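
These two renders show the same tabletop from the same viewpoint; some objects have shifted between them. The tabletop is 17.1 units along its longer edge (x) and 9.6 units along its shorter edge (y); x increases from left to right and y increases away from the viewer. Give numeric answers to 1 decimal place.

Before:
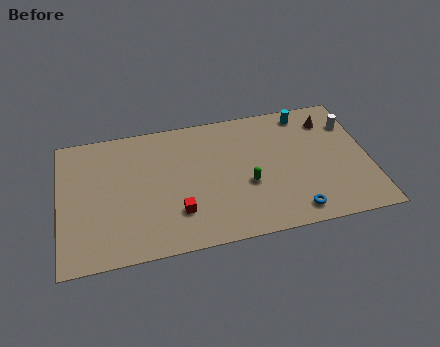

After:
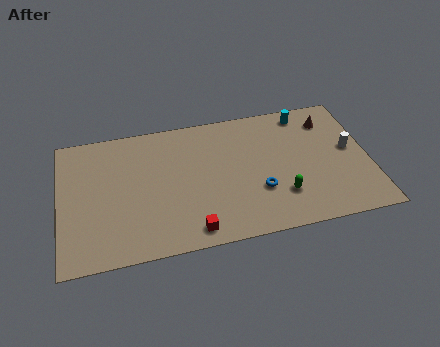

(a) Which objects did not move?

the cyan cylinder and the brown cone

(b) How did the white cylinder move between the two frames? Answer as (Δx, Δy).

(-0.2, -1.9)

The white cylinder started near (16.3, 7.1) and ended near (16.1, 5.2).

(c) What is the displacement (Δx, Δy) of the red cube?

(0.7, -1.4)

The red cube started near (6.4, 2.6) and ended near (7.1, 1.2).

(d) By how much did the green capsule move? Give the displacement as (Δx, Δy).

(1.8, -1.2)

The green capsule started near (10.3, 3.8) and ended near (12.1, 2.6).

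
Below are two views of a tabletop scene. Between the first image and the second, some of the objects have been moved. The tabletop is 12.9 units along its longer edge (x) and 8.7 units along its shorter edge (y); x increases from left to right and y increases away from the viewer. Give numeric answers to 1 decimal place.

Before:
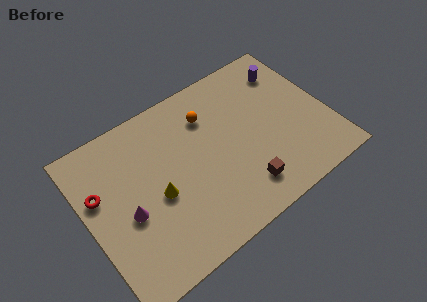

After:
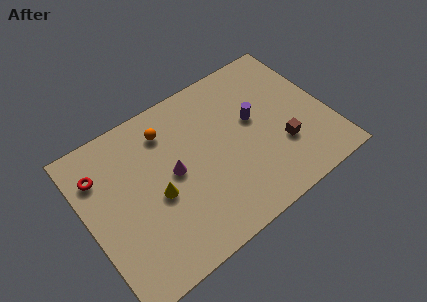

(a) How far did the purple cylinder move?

2.9

The purple cylinder moved from about (11.4, 6.8) to (9.1, 5.0), a distance of √(2.3² + 1.8²) ≈ 2.9.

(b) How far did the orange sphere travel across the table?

2.2

The orange sphere moved from about (6.9, 6.5) to (4.7, 6.9), a distance of √(2.2² + 0.4²) ≈ 2.2.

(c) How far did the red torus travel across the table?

1.0

The red torus moved from about (0.8, 5.5) to (1.0, 6.5), a distance of √(0.2² + 1.0²) ≈ 1.0.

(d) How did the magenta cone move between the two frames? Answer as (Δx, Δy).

(2.6, 0.8)

The magenta cone was at about (2.0, 3.7) and moved to about (4.6, 4.5).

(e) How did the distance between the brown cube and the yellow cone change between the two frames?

+2.0

Before: roughly 4.7 units apart; after: 6.7. That's 2.0 units further apart.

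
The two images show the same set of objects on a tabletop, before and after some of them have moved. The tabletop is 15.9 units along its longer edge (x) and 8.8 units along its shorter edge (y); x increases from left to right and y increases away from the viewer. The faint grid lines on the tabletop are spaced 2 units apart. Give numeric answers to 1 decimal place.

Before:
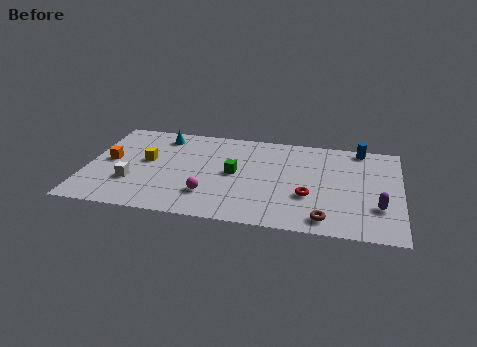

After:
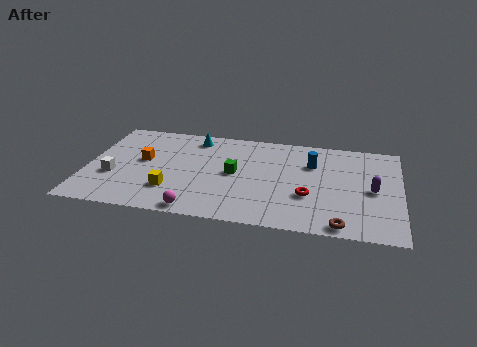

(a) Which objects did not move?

the red torus and the green cube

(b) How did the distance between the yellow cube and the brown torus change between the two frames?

-1.2

They were about 9.9 units apart before and 8.7 after — 1.2 units closer together.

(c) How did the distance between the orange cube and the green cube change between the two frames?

-1.7

The distance was about 6.4 in the first image and 4.7 in the second, so they moved 1.7 units closer together.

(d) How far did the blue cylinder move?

3.1

The blue cylinder moved from about (13.8, 8.0) to (11.4, 6.1), a distance of √(2.4² + 1.9²) ≈ 3.1.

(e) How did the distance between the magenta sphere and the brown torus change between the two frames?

+1.2

They were about 6.0 units apart before and 7.2 after — 1.2 units further apart.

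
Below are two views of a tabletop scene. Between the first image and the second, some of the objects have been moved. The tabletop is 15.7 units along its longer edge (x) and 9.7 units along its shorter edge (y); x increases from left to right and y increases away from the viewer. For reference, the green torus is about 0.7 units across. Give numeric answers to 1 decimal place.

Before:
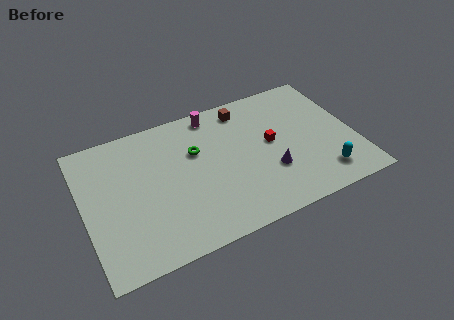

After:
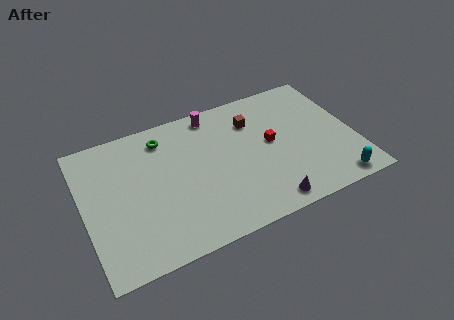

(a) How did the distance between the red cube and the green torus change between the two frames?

+2.2

The distance was about 4.4 in the first image and 6.6 in the second, so they moved 2.2 units further apart.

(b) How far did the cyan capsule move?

1.0

The cyan capsule was near (13.5, 1.8) before and (14.1, 1.0) after, so it travelled √(0.6² + 0.8²) ≈ 1.0 units.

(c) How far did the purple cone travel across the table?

2.2

From (10.6, 3.2) to (10.1, 1.1), the purple cone covered √(0.5² + 2.1²) ≈ 2.2 units.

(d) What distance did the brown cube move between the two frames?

1.2

The brown cube moved from about (9.7, 8.3) to (10.1, 7.2), a distance of √(0.4² + 1.1²) ≈ 1.2.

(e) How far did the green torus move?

2.4

From (6.6, 6.3) to (4.9, 8.0), the green torus covered √(1.7² + 1.7²) ≈ 2.4 units.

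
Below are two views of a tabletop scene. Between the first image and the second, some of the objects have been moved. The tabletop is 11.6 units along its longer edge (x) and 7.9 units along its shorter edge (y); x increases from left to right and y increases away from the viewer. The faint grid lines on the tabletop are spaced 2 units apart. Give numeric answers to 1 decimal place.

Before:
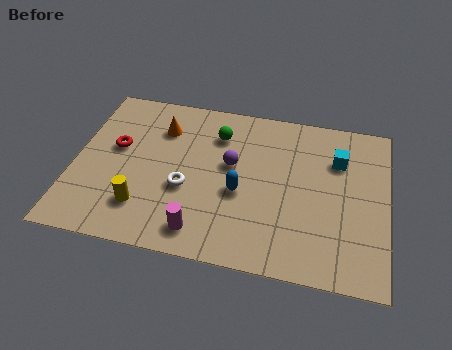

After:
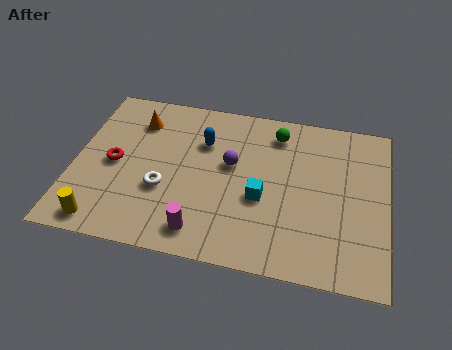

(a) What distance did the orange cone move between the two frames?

0.9

The orange cone was near (3.1, 5.9) before and (2.2, 6.1) after, so it travelled √(0.9² + 0.2²) ≈ 0.9 units.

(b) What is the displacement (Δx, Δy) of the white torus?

(-0.8, -0.2)

From the two frames, the white torus sits at roughly (4.2, 3.1) before and (3.4, 2.9) after.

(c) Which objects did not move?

the purple sphere and the magenta cylinder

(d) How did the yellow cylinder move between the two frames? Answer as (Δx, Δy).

(-1.4, -1.0)

The yellow cylinder was at about (2.7, 1.9) and moved to about (1.3, 0.9).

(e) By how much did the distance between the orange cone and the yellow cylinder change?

+1.3

The distance was about 4.0 in the first image and 5.3 in the second, so they moved 1.3 units further apart.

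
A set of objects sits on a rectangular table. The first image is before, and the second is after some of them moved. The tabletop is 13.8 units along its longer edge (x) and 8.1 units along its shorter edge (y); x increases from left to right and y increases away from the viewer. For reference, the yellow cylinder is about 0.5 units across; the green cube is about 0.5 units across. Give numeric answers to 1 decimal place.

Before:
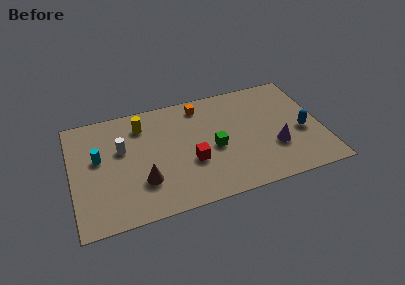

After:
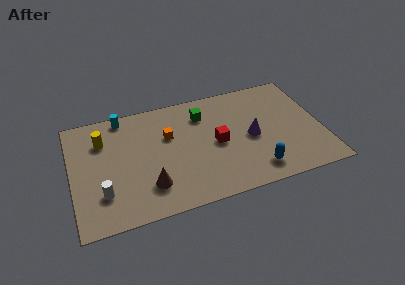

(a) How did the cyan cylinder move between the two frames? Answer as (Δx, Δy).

(1.5, 2.6)

From the two frames, the cyan cylinder sits at roughly (1.5, 4.7) before and (3.0, 7.3) after.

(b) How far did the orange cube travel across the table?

2.5

The orange cube moved from about (7.3, 6.9) to (5.4, 5.2), a distance of √(1.9² + 1.7²) ≈ 2.5.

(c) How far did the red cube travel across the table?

1.7

The red cube was near (6.5, 3.0) before and (8.0, 3.9) after, so it travelled √(1.5² + 0.9²) ≈ 1.7 units.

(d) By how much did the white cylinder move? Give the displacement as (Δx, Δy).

(-1.2, -2.8)

The white cylinder started near (2.8, 5.0) and ended near (1.6, 2.2).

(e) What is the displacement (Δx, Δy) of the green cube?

(-0.4, 2.6)

The green cube was at about (7.8, 3.6) and moved to about (7.4, 6.2).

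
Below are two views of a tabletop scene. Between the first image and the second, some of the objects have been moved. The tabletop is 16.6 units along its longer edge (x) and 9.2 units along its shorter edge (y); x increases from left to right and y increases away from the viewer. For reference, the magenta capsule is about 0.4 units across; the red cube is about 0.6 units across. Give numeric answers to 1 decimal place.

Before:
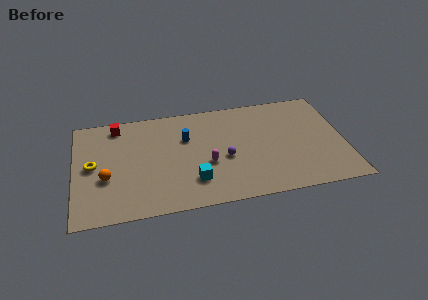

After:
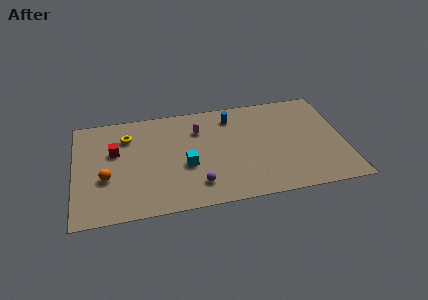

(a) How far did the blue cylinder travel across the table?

3.2

The blue cylinder was near (6.9, 6.1) before and (9.8, 7.5) after, so it travelled √(2.9² + 1.4²) ≈ 3.2 units.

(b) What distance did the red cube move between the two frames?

2.3

From (2.7, 8.0) to (2.5, 5.7), the red cube covered √(0.2² + 2.3²) ≈ 2.3 units.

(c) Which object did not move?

the orange sphere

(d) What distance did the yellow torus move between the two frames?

3.1

From (1.1, 4.7) to (3.3, 6.9), the yellow torus covered √(2.2² + 2.2²) ≈ 3.1 units.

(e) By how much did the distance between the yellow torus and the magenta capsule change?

-2.7

The distance was about 7.1 in the first image and 4.4 in the second, so they moved 2.7 units closer together.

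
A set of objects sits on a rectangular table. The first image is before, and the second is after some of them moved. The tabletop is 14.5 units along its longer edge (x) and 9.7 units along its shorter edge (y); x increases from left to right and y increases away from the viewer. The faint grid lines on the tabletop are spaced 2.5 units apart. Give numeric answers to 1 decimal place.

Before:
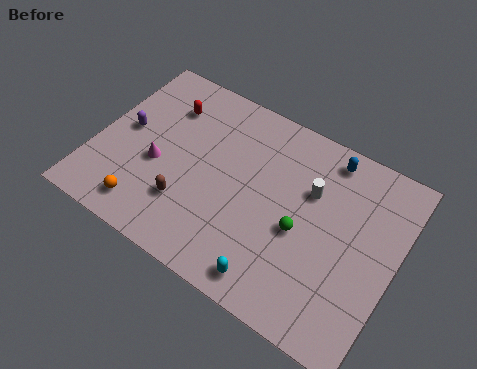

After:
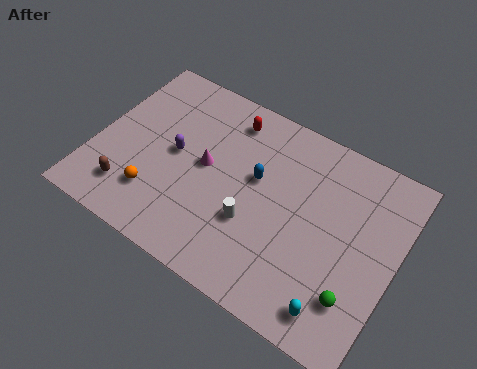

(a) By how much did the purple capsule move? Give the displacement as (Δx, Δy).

(2.5, -0.1)

From the two frames, the purple capsule sits at roughly (1.3, 5.1) before and (3.8, 5.0) after.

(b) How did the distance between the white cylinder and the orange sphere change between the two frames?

-4.0

Before: roughly 8.7 units apart; after: 4.7. That's 4.0 units closer together.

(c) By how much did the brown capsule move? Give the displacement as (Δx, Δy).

(-2.7, -0.7)

From the two frames, the brown capsule sits at roughly (4.8, 2.7) before and (2.1, 2.0) after.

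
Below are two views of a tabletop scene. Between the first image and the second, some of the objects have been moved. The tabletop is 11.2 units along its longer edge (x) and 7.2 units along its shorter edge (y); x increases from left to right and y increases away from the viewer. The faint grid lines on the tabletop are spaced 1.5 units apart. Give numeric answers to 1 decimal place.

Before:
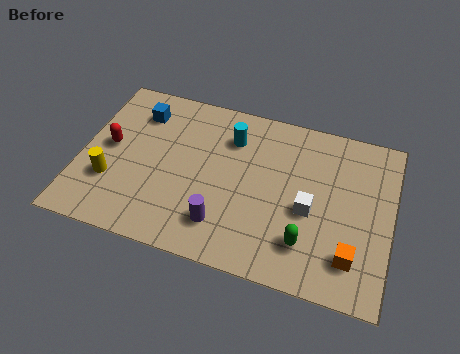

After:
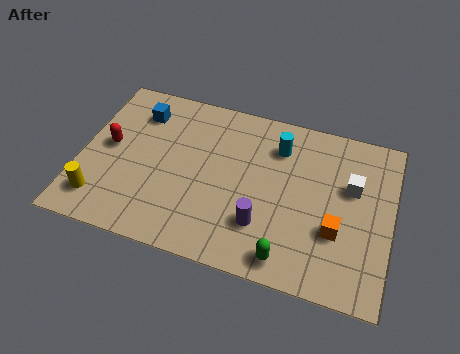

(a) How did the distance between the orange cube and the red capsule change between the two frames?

-0.8

They were about 9.2 units apart before and 8.4 after — 0.8 units closer together.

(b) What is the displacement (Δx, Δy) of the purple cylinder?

(1.4, 0.4)

From the two frames, the purple cylinder sits at roughly (5.3, 1.6) before and (6.7, 2.0) after.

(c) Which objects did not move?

the red capsule and the blue cube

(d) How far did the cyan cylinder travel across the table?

1.7

The cyan cylinder moved from about (5.3, 5.4) to (7.0, 5.5), a distance of √(1.7² + 0.1²) ≈ 1.7.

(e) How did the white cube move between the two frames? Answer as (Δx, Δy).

(1.4, 1.4)

The white cube was at about (8.3, 3.1) and moved to about (9.7, 4.5).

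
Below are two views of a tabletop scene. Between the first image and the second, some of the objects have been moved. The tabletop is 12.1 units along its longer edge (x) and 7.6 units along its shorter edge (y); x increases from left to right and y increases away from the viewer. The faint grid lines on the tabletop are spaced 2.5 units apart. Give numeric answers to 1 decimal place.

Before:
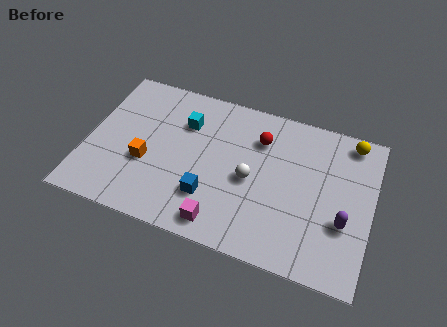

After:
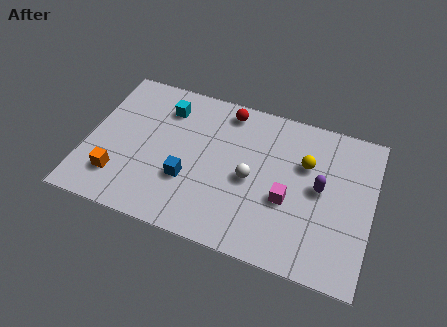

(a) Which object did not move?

the white sphere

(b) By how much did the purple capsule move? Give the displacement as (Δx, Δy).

(-1.1, 1.3)

From the two frames, the purple capsule sits at roughly (11.0, 2.7) before and (9.9, 4.0) after.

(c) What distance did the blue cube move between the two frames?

1.1

The blue cube was near (5.4, 2.1) before and (4.4, 2.6) after, so it travelled √(1.0² + 0.5²) ≈ 1.1 units.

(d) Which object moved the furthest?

the magenta cube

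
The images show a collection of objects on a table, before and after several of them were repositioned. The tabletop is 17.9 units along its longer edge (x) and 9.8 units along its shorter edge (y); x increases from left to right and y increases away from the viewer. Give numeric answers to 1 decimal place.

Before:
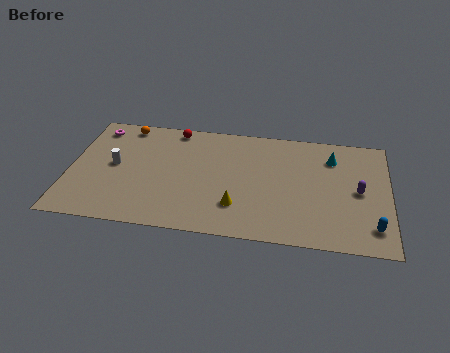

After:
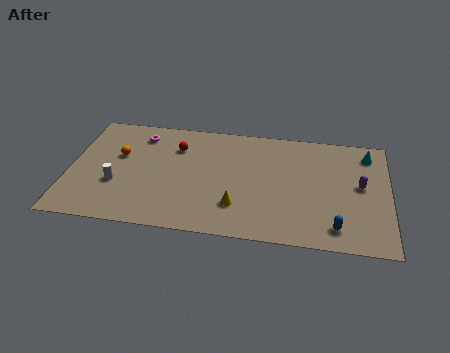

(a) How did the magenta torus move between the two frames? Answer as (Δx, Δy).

(2.5, -0.3)

From the two frames, the magenta torus sits at roughly (1.3, 8.3) before and (3.8, 8.0) after.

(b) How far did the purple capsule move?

0.5

The purple capsule moved from about (16.2, 4.8) to (16.3, 5.3), a distance of √(0.1² + 0.5²) ≈ 0.5.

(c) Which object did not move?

the yellow cone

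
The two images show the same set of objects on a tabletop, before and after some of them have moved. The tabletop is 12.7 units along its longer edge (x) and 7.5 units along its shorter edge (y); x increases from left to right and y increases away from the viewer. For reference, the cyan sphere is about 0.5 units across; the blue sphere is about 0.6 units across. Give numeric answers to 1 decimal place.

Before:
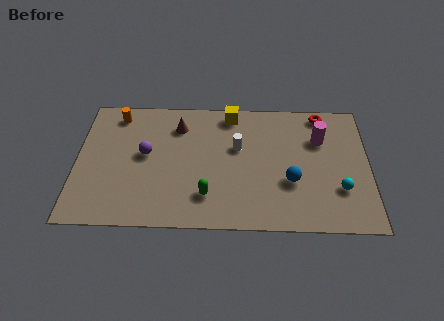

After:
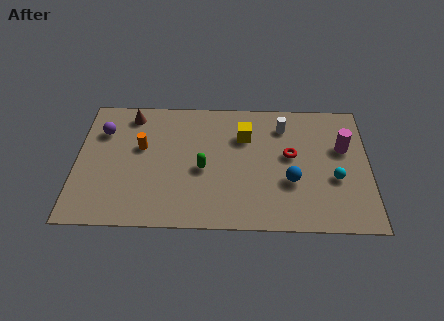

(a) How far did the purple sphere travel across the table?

2.3

From (3.0, 4.1) to (1.1, 5.4), the purple sphere covered √(1.9² + 1.3²) ≈ 2.3 units.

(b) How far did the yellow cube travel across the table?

1.4

From (6.7, 6.6) to (7.3, 5.3), the yellow cube covered √(0.6² + 1.3²) ≈ 1.4 units.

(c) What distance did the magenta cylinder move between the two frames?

1.1

The magenta cylinder moved from about (10.6, 5.2) to (11.6, 4.7), a distance of √(1.0² + 0.5²) ≈ 1.1.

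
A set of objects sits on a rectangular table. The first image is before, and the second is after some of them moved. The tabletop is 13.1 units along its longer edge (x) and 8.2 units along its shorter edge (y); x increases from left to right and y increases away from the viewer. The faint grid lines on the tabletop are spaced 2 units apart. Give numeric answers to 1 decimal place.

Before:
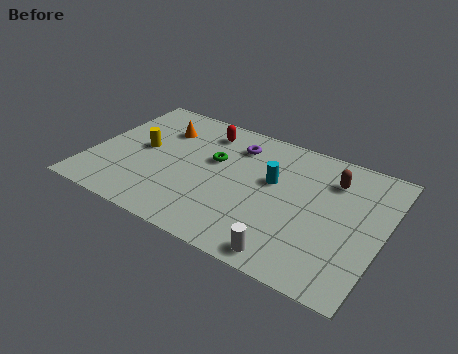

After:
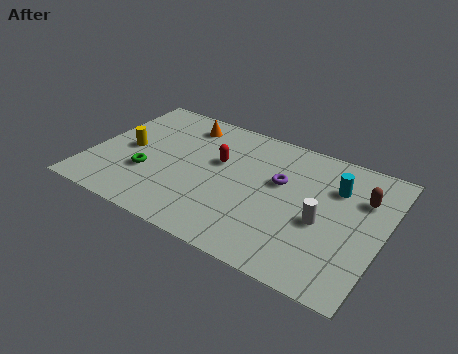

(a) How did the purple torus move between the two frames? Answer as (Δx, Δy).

(2.2, -1.4)

From the two frames, the purple torus sits at roughly (6.2, 6.4) before and (8.4, 5.0) after.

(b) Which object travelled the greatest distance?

the green torus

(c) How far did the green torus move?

3.5

The green torus was near (5.4, 5.0) before and (2.7, 2.8) after, so it travelled √(2.7² + 2.2²) ≈ 3.5 units.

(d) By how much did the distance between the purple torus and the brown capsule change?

-0.7

Before: roughly 4.4 units apart; after: 3.7. That's 0.7 units closer together.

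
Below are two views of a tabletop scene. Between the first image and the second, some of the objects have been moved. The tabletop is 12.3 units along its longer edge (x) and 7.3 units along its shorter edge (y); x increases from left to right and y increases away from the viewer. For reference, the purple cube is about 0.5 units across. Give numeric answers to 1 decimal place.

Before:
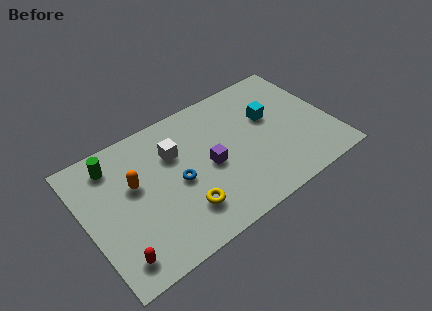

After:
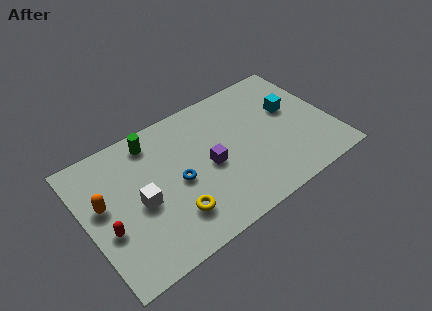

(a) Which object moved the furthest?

the white cube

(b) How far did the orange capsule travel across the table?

1.6

The orange capsule was near (2.5, 4.4) before and (0.9, 4.2) after, so it travelled √(1.6² + 0.2²) ≈ 1.6 units.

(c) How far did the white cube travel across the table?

2.6

The white cube moved from about (4.6, 5.0) to (2.6, 3.3), a distance of √(2.0² + 1.7²) ≈ 2.6.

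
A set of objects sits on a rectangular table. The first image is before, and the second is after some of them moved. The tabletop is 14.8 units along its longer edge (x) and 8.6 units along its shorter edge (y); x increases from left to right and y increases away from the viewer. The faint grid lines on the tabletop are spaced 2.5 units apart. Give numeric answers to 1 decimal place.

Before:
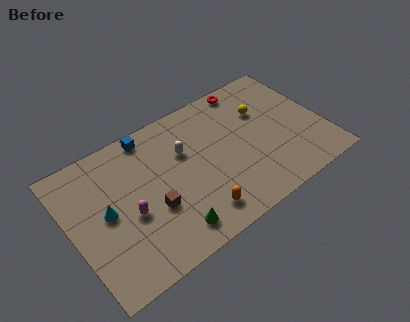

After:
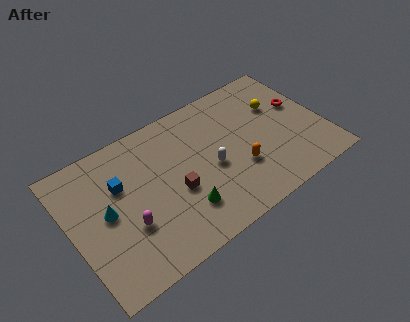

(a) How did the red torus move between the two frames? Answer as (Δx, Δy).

(2.6, -2.7)

The red torus was at about (11.1, 7.8) and moved to about (13.7, 5.1).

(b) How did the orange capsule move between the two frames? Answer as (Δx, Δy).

(2.8, 1.4)

From the two frames, the orange capsule sits at roughly (6.8, 1.5) before and (9.6, 2.9) after.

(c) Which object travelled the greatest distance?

the red torus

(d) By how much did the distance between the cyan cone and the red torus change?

+2.0

Before: roughly 9.7 units apart; after: 11.7. That's 2.0 units further apart.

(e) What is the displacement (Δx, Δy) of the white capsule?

(1.3, -1.8)

The white capsule started near (6.8, 5.6) and ended near (8.1, 3.8).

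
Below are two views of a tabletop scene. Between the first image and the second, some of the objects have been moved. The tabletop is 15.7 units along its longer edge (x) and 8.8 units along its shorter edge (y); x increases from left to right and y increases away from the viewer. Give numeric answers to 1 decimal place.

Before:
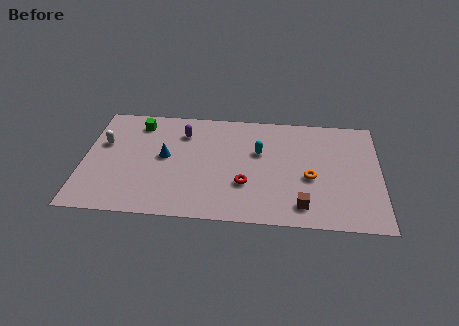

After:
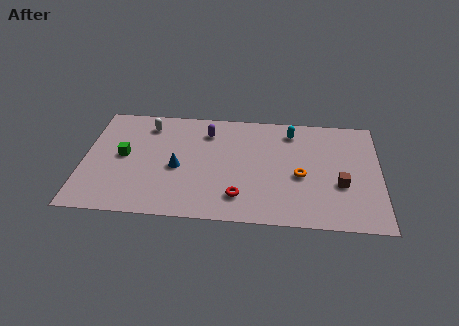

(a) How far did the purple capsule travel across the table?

1.3

The purple capsule moved from about (5.2, 6.7) to (6.5, 6.9), a distance of √(1.3² + 0.2²) ≈ 1.3.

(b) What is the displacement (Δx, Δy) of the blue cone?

(0.7, -0.8)

The blue cone started near (4.3, 4.7) and ended near (5.0, 3.9).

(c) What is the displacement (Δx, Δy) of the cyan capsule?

(1.7, 1.8)

From the two frames, the cyan capsule sits at roughly (9.3, 5.5) before and (11.0, 7.3) after.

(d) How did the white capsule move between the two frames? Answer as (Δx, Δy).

(2.3, 1.7)

The white capsule started near (1.0, 5.5) and ended near (3.3, 7.2).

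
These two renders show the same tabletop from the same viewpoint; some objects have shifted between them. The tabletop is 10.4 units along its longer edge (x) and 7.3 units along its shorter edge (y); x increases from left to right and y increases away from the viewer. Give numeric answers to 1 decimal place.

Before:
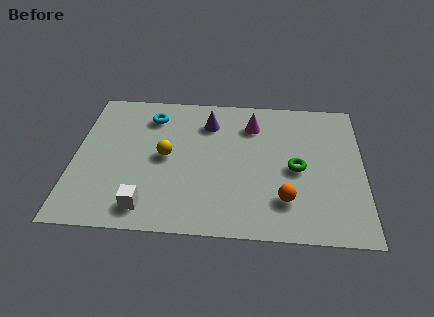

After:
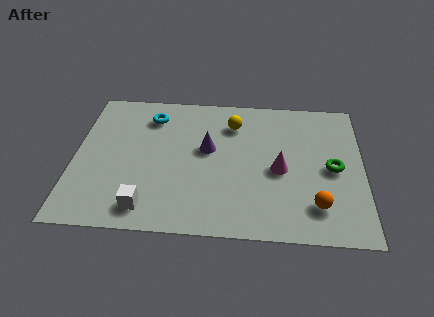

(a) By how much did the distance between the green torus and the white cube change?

+1.2

Before: roughly 5.8 units apart; after: 7.0. That's 1.2 units further apart.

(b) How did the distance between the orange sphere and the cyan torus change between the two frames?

+1.0

The distance was about 6.3 in the first image and 7.3 in the second, so they moved 1.0 units further apart.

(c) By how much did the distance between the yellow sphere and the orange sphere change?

+0.3

The distance was about 4.7 in the first image and 5.0 in the second, so they moved 0.3 units further apart.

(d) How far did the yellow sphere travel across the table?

3.1

From (3.3, 3.7) to (5.7, 5.6), the yellow sphere covered √(2.4² + 1.9²) ≈ 3.1 units.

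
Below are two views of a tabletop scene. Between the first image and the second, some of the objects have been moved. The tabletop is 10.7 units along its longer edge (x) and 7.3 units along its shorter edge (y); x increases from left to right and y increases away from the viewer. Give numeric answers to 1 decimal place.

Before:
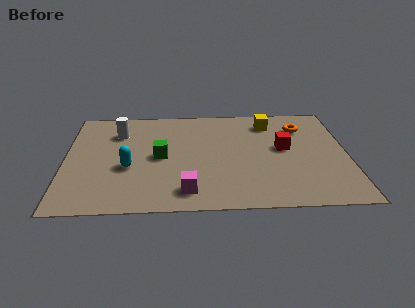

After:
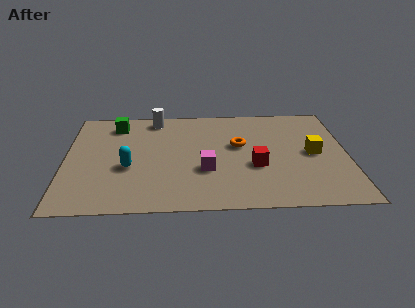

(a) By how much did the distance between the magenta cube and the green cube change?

+2.2

They were about 2.6 units apart before and 4.8 after — 2.2 units further apart.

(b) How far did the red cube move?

1.6

The red cube was near (8.3, 4.0) before and (7.2, 2.8) after, so it travelled √(1.1² + 1.2²) ≈ 1.6 units.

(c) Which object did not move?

the cyan capsule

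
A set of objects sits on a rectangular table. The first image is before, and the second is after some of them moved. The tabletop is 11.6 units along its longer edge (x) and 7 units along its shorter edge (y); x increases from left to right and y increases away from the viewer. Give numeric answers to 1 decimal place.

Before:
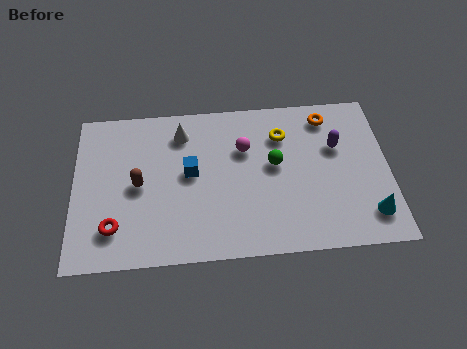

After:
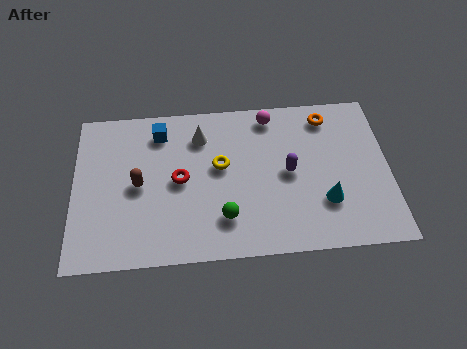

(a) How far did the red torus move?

3.1

The red torus moved from about (1.5, 1.6) to (3.9, 3.5), a distance of √(2.4² + 1.9²) ≈ 3.1.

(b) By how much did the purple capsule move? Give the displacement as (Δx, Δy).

(-1.8, -1.0)

From the two frames, the purple capsule sits at roughly (9.7, 4.5) before and (7.9, 3.5) after.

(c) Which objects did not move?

the brown capsule and the orange torus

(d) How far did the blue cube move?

2.2

The blue cube moved from about (4.3, 3.8) to (3.2, 5.7), a distance of √(1.1² + 1.9²) ≈ 2.2.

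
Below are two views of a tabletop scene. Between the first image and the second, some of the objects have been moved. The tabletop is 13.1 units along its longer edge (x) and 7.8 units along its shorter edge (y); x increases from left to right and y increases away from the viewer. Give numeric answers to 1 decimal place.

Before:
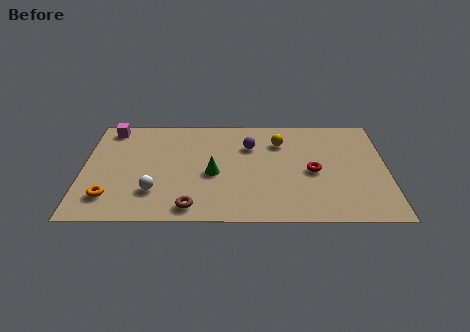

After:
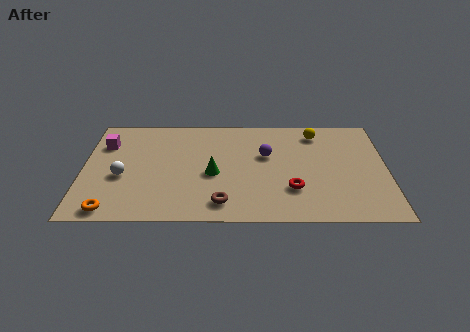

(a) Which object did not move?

the green cone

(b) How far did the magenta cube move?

1.2

The magenta cube was near (1.1, 6.8) before and (0.9, 5.6) after, so it travelled √(0.2² + 1.2²) ≈ 1.2 units.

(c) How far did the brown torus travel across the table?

1.3

The brown torus moved from about (4.7, 1.0) to (6.0, 1.3), a distance of √(1.3² + 0.3²) ≈ 1.3.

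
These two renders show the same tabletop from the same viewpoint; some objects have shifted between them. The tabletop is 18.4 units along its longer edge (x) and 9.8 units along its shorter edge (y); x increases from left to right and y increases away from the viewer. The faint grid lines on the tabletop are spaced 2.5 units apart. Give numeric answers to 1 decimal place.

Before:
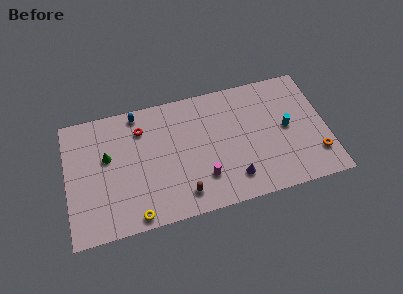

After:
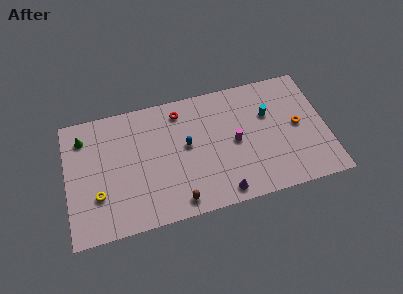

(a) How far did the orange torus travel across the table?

2.8

From (17.5, 2.4) to (16.4, 5.0), the orange torus covered √(1.1² + 2.6²) ≈ 2.8 units.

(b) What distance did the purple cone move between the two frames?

1.3

The purple cone was near (11.6, 2.0) before and (10.7, 1.1) after, so it travelled √(0.9² + 0.9²) ≈ 1.3 units.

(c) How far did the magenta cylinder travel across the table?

3.3

From (9.5, 2.6) to (11.9, 4.8), the magenta cylinder covered √(2.4² + 2.2²) ≈ 3.3 units.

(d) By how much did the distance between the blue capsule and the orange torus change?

-6.0

They were about 13.9 units apart before and 7.9 after — 6.0 units closer together.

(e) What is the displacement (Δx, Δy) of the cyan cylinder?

(-1.2, 1.4)

The cyan cylinder started near (15.6, 5.0) and ended near (14.4, 6.4).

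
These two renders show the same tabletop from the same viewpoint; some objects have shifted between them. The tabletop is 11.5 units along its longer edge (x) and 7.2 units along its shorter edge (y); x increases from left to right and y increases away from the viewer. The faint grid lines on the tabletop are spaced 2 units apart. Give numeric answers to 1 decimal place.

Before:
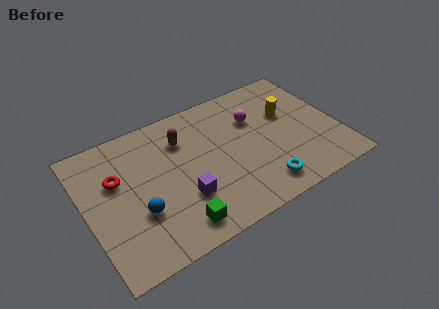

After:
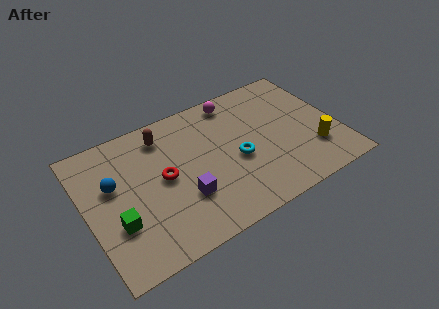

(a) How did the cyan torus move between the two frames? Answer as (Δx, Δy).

(-0.8, 1.9)

The cyan torus was at about (7.6, 1.2) and moved to about (6.8, 3.1).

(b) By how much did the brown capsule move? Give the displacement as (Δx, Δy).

(-0.8, 0.6)

From the two frames, the brown capsule sits at roughly (4.6, 5.3) before and (3.8, 5.9) after.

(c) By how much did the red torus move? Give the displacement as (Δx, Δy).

(2.0, -0.9)

The red torus was at about (1.5, 4.6) and moved to about (3.5, 3.7).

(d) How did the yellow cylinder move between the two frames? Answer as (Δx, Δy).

(0.8, -2.5)

From the two frames, the yellow cylinder sits at roughly (9.4, 4.5) before and (10.2, 2.0) after.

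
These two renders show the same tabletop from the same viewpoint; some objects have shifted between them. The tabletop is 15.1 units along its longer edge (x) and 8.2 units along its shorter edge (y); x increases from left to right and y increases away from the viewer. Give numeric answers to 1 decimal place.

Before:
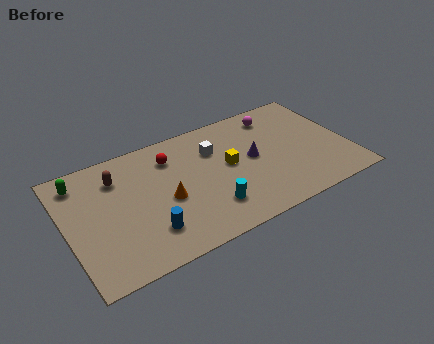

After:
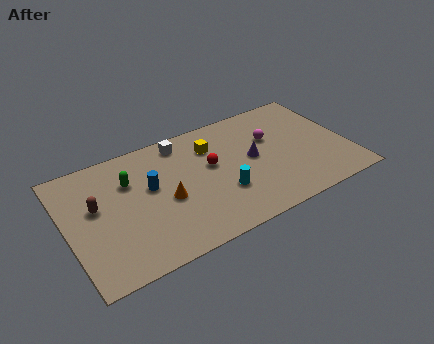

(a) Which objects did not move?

the purple cone and the orange cone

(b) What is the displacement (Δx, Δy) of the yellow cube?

(-0.7, 1.7)

The yellow cube was at about (8.7, 4.4) and moved to about (8.0, 6.1).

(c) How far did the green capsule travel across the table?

2.7

From (1.0, 6.8) to (3.5, 5.7), the green capsule covered √(2.5² + 1.1²) ≈ 2.7 units.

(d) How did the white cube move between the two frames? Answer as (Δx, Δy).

(-1.6, 1.3)

The white cube was at about (8.1, 5.8) and moved to about (6.5, 7.1).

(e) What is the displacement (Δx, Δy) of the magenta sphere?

(-0.5, -1.5)

The magenta sphere was at about (11.7, 6.8) and moved to about (11.2, 5.3).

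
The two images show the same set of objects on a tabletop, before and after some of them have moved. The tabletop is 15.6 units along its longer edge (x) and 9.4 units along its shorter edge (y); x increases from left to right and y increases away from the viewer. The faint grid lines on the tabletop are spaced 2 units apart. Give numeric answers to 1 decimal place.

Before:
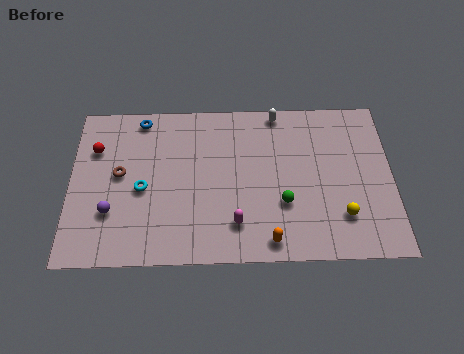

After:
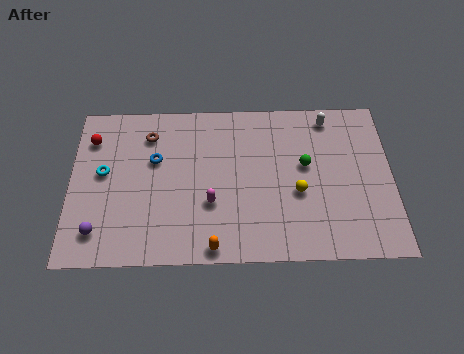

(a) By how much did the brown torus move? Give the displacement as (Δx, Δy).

(1.4, 2.3)

The brown torus started near (2.4, 5.1) and ended near (3.8, 7.4).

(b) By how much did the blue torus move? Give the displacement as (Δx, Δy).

(0.7, -2.5)

From the two frames, the blue torus sits at roughly (3.4, 8.4) before and (4.1, 5.9) after.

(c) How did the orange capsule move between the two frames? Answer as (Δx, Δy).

(-2.7, -0.3)

From the two frames, the orange capsule sits at roughly (9.6, 1.1) before and (6.9, 0.8) after.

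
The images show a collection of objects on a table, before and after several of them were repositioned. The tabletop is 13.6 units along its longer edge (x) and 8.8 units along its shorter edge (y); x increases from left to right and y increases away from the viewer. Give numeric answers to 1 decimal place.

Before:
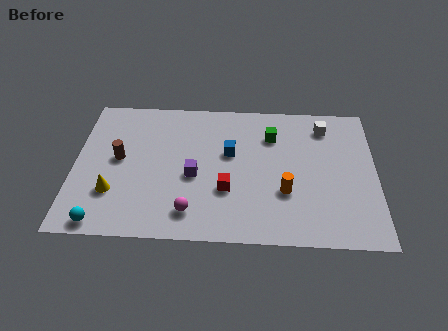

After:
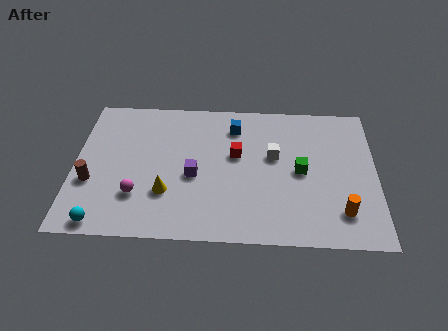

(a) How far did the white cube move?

3.0

The white cube was near (11.3, 7.2) before and (9.0, 5.2) after, so it travelled √(2.3² + 2.0²) ≈ 3.0 units.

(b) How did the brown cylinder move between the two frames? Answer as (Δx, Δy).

(-1.2, -1.5)

From the two frames, the brown cylinder sits at roughly (2.0, 4.7) before and (0.8, 3.2) after.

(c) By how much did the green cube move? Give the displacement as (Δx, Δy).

(1.3, -2.2)

The green cube was at about (8.9, 6.5) and moved to about (10.2, 4.3).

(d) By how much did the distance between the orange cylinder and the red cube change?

+3.1

The distance was about 2.6 in the first image and 5.7 in the second, so they moved 3.1 units further apart.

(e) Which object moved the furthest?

the white cube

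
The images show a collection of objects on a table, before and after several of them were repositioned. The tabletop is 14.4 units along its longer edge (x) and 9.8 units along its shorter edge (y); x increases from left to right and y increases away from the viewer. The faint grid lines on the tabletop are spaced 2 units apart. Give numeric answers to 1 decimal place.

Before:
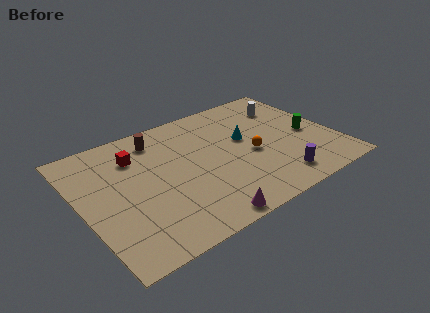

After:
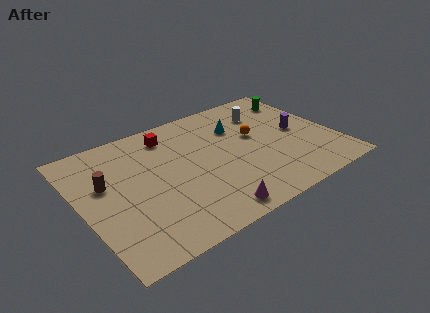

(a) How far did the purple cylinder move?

3.9

From (10.5, 1.6) to (12.5, 4.9), the purple cylinder covered √(2.0² + 3.3²) ≈ 3.9 units.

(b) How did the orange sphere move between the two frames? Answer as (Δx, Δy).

(0.5, 1.4)

The orange sphere was at about (9.6, 4.3) and moved to about (10.1, 5.7).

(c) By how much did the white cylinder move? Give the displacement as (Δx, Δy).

(-1.3, 0.0)

The white cylinder started near (12.4, 7.4) and ended near (11.1, 7.4).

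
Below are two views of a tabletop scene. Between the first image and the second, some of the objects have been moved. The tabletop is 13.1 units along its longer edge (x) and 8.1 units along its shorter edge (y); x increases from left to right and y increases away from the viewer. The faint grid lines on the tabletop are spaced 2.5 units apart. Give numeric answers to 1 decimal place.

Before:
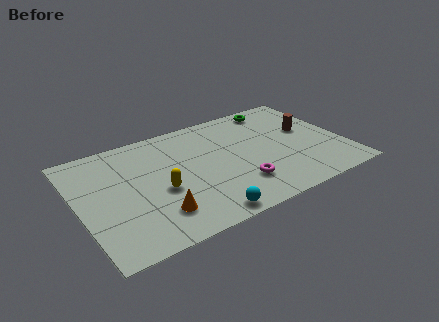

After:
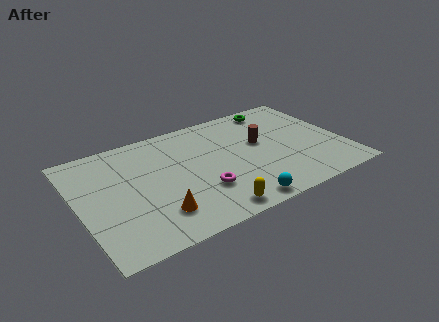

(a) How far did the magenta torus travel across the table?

1.8

The magenta torus was near (7.6, 2.1) before and (5.8, 2.5) after, so it travelled √(1.8² + 0.4²) ≈ 1.8 units.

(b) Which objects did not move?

the green torus and the orange cone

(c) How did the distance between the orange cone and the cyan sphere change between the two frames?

+1.6

Before: roughly 2.4 units apart; after: 4.0. That's 1.6 units further apart.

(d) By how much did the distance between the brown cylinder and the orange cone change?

-2.2

Before: roughly 8.5 units apart; after: 6.3. That's 2.2 units closer together.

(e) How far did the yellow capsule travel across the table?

3.3

From (3.9, 3.4) to (6.0, 0.9), the yellow capsule covered √(2.1² + 2.5²) ≈ 3.3 units.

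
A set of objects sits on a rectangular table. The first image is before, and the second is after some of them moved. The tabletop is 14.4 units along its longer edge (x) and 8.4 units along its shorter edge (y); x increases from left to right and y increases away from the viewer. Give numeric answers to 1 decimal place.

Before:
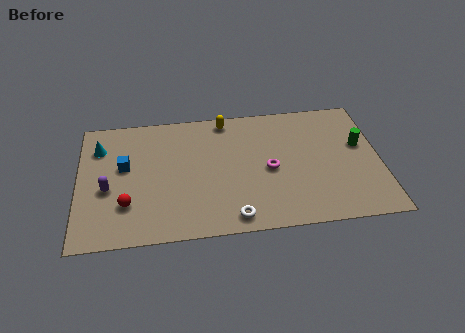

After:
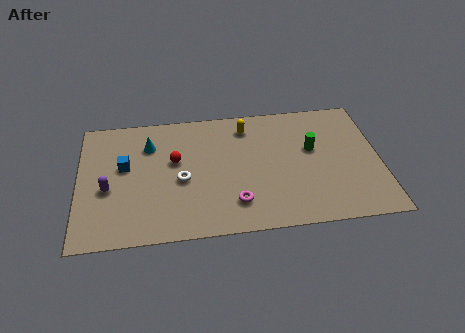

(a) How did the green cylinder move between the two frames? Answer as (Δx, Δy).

(-2.3, 0.0)

The green cylinder started near (13.5, 5.0) and ended near (11.2, 5.0).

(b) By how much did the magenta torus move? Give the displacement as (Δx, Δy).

(-1.7, -2.0)

From the two frames, the magenta torus sits at roughly (9.1, 3.9) before and (7.4, 1.9) after.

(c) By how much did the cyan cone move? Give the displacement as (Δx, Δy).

(2.4, -0.1)

The cyan cone started near (1.0, 6.3) and ended near (3.4, 6.2).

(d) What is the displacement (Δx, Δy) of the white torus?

(-2.4, 2.7)

The white torus was at about (7.3, 1.0) and moved to about (4.9, 3.7).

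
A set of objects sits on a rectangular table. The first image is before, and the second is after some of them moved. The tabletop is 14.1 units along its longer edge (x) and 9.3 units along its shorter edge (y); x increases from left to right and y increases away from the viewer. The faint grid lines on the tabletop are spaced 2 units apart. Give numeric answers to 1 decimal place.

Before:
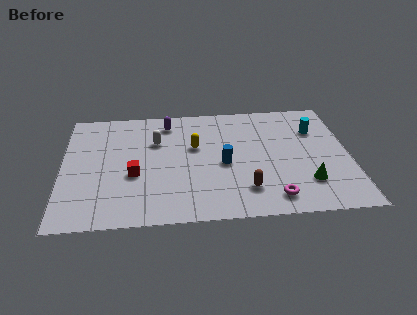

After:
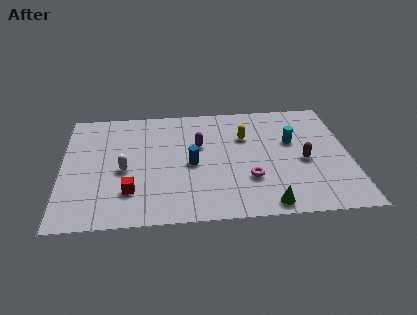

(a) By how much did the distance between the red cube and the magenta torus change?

-1.3

Before: roughly 7.1 units apart; after: 5.8. That's 1.3 units closer together.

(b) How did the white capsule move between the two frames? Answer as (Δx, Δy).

(-1.6, -2.2)

The white capsule was at about (4.6, 6.3) and moved to about (3.0, 4.1).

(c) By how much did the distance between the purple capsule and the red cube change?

+0.4

The distance was about 4.4 in the first image and 4.8 in the second, so they moved 0.4 units further apart.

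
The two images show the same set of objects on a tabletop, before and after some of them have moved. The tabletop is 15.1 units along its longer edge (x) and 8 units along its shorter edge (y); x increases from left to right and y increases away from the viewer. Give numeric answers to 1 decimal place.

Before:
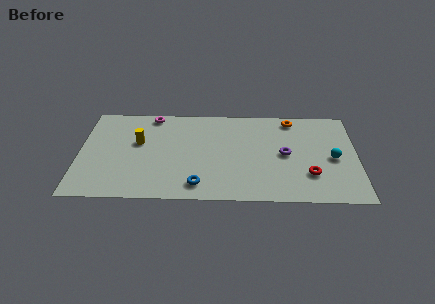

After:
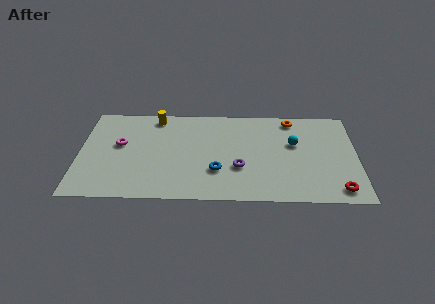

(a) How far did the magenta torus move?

3.1

From (3.9, 7.2) to (2.2, 4.6), the magenta torus covered √(1.7² + 2.6²) ≈ 3.1 units.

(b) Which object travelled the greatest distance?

the magenta torus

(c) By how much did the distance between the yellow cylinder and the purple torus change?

-1.8

Before: roughly 8.0 units apart; after: 6.2. That's 1.8 units closer together.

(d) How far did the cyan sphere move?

2.4

The cyan sphere was near (13.8, 3.7) before and (11.7, 4.9) after, so it travelled √(2.1² + 1.2²) ≈ 2.4 units.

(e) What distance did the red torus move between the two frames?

1.9

The red torus was near (12.5, 2.3) before and (14.0, 1.1) after, so it travelled √(1.5² + 1.2²) ≈ 1.9 units.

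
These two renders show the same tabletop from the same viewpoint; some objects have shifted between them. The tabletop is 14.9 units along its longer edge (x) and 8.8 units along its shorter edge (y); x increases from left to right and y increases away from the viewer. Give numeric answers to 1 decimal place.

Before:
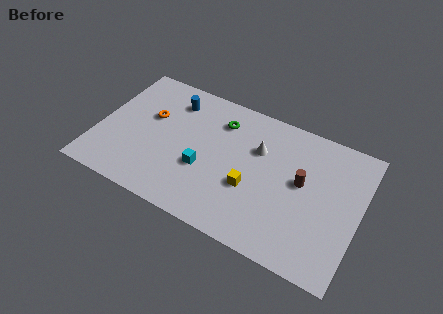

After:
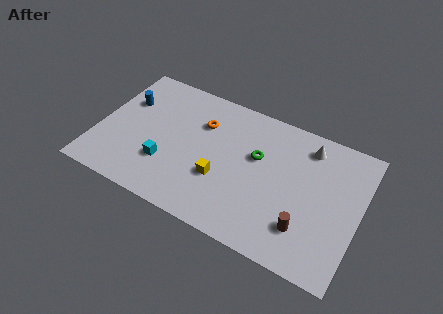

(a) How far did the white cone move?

3.0

From (9.0, 5.9) to (11.7, 7.3), the white cone covered √(2.7² + 1.4²) ≈ 3.0 units.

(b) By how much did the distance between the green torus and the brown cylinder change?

-0.8

Before: roughly 5.3 units apart; after: 4.5. That's 0.8 units closer together.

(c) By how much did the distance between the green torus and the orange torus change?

-0.7

The distance was about 4.1 in the first image and 3.4 in the second, so they moved 0.7 units closer together.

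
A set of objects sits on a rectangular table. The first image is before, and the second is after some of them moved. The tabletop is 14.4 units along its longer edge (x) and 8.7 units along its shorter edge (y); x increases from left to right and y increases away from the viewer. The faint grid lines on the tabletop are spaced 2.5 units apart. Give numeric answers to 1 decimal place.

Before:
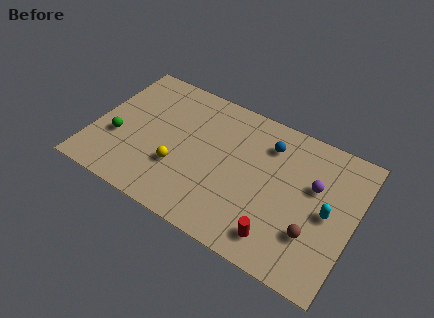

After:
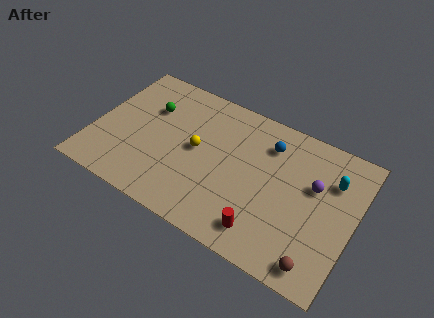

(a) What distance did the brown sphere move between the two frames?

1.6

The brown sphere moved from about (12.4, 2.6) to (12.9, 1.1), a distance of √(0.5² + 1.5²) ≈ 1.6.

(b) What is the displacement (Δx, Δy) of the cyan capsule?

(0.0, 2.0)

The cyan capsule started near (13.0, 4.2) and ended near (13.0, 6.2).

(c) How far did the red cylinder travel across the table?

0.8

The red cylinder moved from about (10.7, 1.5) to (9.9, 1.5), a distance of √(0.8² + 0.0²) ≈ 0.8.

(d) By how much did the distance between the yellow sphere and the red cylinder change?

-0.8

Before: roughly 6.0 units apart; after: 5.2. That's 0.8 units closer together.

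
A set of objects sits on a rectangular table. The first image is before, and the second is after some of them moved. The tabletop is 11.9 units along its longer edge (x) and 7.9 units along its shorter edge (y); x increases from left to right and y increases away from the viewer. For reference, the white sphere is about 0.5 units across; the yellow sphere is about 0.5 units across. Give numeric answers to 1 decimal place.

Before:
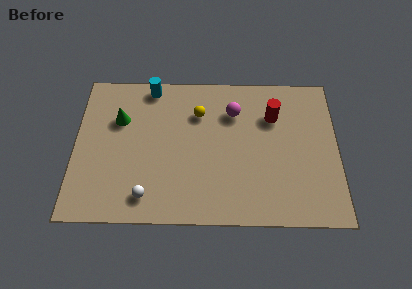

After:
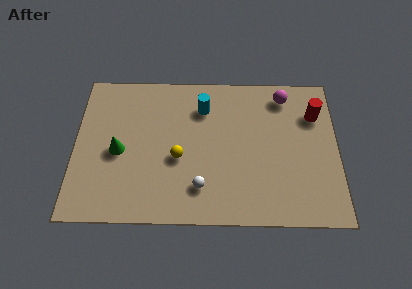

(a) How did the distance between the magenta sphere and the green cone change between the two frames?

+2.9

The distance was about 5.2 in the first image and 8.1 in the second, so they moved 2.9 units further apart.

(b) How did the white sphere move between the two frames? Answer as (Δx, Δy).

(2.4, 0.5)

The white sphere started near (3.3, 1.3) and ended near (5.7, 1.8).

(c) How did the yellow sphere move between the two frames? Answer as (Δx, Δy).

(-0.9, -2.4)

The yellow sphere started near (5.6, 5.7) and ended near (4.7, 3.3).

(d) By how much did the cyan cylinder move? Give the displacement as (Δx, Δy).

(2.4, -1.1)

The cyan cylinder was at about (3.4, 7.1) and moved to about (5.8, 6.0).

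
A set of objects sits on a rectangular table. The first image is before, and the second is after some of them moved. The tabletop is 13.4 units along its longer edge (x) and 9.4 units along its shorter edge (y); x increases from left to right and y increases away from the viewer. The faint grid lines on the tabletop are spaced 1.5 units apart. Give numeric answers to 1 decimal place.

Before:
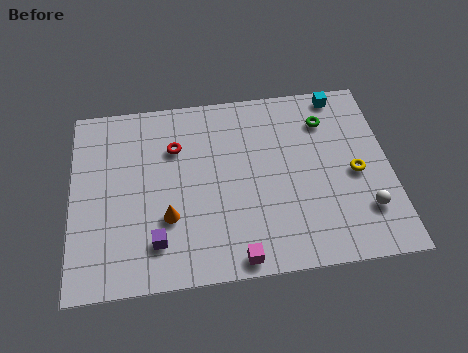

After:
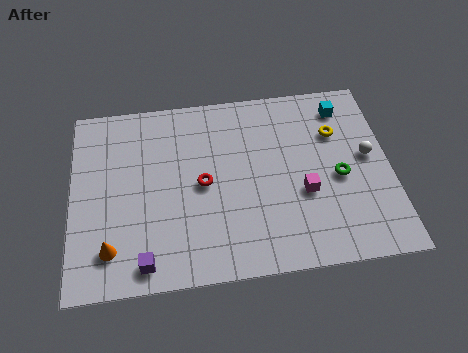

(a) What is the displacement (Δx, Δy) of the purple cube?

(-0.5, -0.9)

The purple cube was at about (3.5, 2.0) and moved to about (3.0, 1.1).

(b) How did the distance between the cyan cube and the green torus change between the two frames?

+2.1

Before: roughly 1.5 units apart; after: 3.6. That's 2.1 units further apart.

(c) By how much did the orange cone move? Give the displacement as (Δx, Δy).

(-2.4, -1.2)

From the two frames, the orange cone sits at roughly (4.0, 3.1) before and (1.6, 1.9) after.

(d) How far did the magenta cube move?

4.0

From (6.8, 0.8) to (9.7, 3.6), the magenta cube covered √(2.9² + 2.8²) ≈ 4.0 units.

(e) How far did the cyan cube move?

0.7

From (11.5, 8.5) to (11.6, 7.8), the cyan cube covered √(0.1² + 0.7²) ≈ 0.7 units.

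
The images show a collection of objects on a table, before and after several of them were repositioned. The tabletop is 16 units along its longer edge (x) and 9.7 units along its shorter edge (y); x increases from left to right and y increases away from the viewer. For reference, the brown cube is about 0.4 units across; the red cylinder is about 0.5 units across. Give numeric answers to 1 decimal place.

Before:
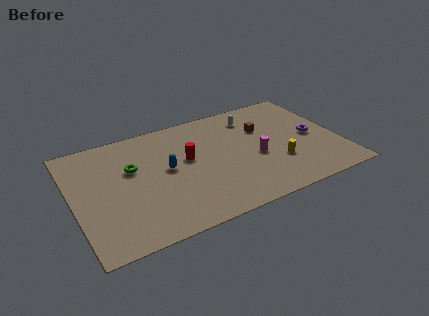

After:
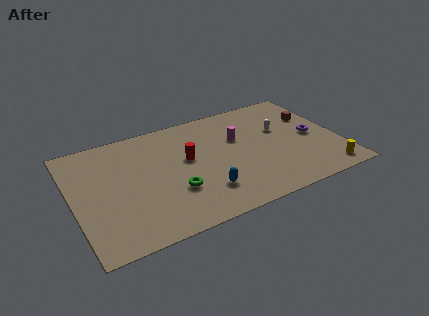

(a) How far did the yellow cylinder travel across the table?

3.3

The yellow cylinder moved from about (12.1, 3.1) to (14.8, 1.2), a distance of √(2.7² + 1.9²) ≈ 3.3.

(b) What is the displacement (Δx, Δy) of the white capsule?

(1.5, -1.8)

The white capsule was at about (11.2, 7.8) and moved to about (12.7, 6.0).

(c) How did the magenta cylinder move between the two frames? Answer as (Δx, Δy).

(-0.8, 2.1)

The magenta cylinder was at about (10.9, 4.1) and moved to about (10.1, 6.2).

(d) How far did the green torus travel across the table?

3.6

The green torus was near (3.6, 6.1) before and (5.8, 3.2) after, so it travelled √(2.2² + 2.9²) ≈ 3.6 units.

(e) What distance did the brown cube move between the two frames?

3.1

The brown cube was near (11.7, 6.5) before and (14.8, 6.5) after, so it travelled √(3.1² + 0.0²) ≈ 3.1 units.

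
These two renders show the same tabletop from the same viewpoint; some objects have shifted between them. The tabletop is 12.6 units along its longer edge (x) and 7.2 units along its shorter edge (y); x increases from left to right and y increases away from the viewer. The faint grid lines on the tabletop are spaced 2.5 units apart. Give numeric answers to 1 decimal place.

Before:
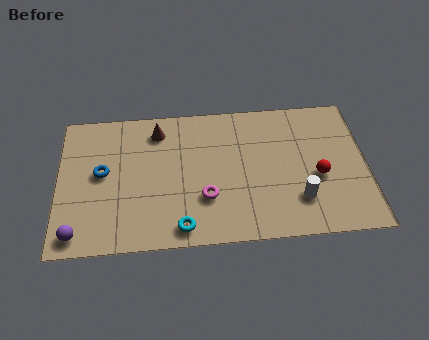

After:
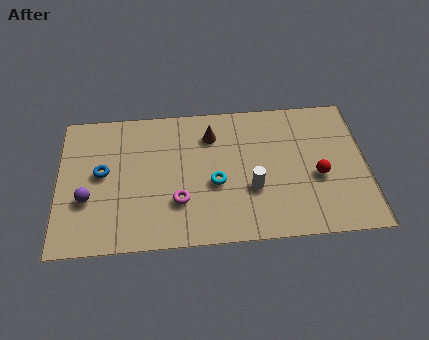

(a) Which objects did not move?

the blue torus and the red sphere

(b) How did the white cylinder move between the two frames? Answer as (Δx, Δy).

(-1.9, 0.7)

The white cylinder started near (9.8, 1.9) and ended near (7.9, 2.6).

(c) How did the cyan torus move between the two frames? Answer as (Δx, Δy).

(1.4, 2.1)

The cyan torus was at about (5.0, 0.9) and moved to about (6.4, 3.0).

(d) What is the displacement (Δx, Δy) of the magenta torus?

(-1.1, -0.1)

From the two frames, the magenta torus sits at roughly (6.0, 2.3) before and (4.9, 2.2) after.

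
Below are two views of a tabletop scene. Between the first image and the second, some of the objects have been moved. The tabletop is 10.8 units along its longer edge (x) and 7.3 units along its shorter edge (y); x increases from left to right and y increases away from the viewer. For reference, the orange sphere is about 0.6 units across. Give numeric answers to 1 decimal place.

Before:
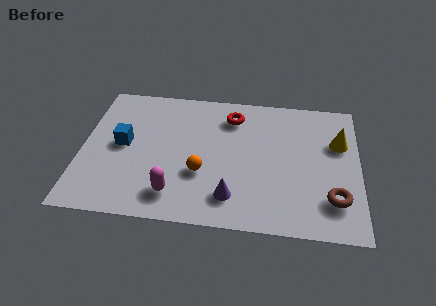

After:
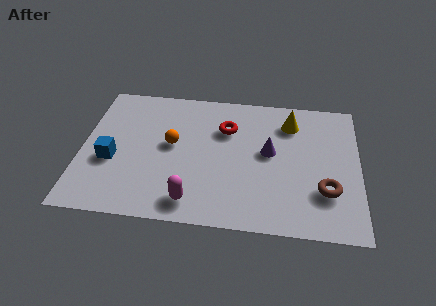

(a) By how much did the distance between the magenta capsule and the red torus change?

-0.7

They were about 4.9 units apart before and 4.2 after — 0.7 units closer together.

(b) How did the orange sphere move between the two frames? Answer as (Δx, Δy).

(-1.2, 1.4)

The orange sphere started near (4.7, 2.6) and ended near (3.5, 4.0).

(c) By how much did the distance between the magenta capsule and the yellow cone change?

-1.3

Before: roughly 7.2 units apart; after: 5.9. That's 1.3 units closer together.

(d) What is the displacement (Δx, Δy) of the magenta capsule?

(0.7, -0.3)

The magenta capsule was at about (3.7, 1.4) and moved to about (4.4, 1.1).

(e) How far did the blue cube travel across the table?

1.0

From (1.6, 3.8) to (1.2, 2.9), the blue cube covered √(0.4² + 0.9²) ≈ 1.0 units.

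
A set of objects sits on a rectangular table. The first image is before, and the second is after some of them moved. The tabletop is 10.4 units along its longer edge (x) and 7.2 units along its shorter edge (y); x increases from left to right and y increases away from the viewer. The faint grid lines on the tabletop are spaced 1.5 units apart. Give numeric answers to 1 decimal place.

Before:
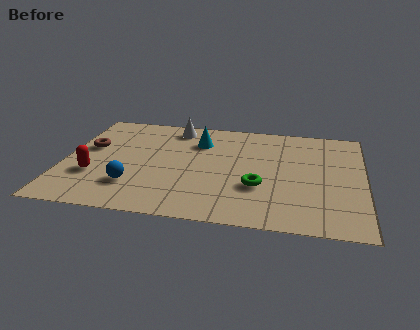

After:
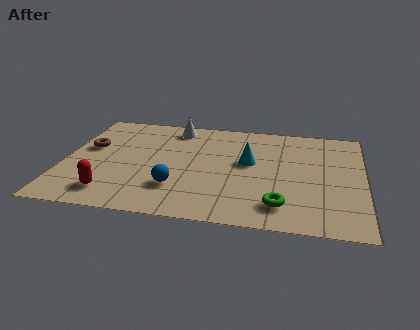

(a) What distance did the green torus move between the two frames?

1.4

The green torus was near (6.8, 2.5) before and (7.6, 1.4) after, so it travelled √(0.8² + 1.1²) ≈ 1.4 units.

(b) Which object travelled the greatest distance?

the cyan cone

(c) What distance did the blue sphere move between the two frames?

1.5

The blue sphere moved from about (2.5, 1.9) to (4.0, 2.0), a distance of √(1.5² + 0.1²) ≈ 1.5.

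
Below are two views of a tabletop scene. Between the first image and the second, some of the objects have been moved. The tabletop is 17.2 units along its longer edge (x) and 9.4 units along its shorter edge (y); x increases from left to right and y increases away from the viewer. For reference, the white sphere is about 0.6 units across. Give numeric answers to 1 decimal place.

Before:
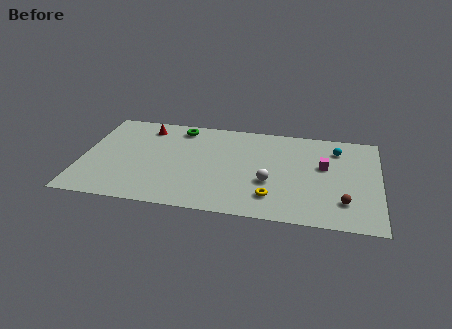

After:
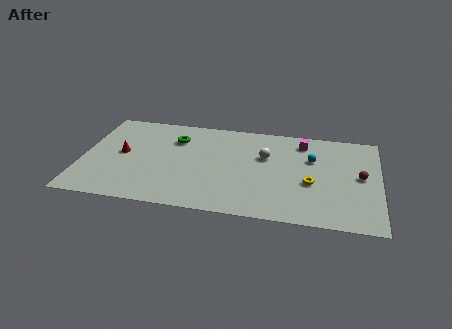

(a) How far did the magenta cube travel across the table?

2.6

From (14.0, 5.6) to (12.7, 7.8), the magenta cube covered √(1.3² + 2.2²) ≈ 2.6 units.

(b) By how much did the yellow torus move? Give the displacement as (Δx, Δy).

(2.2, 1.7)

From the two frames, the yellow torus sits at roughly (11.1, 2.1) before and (13.3, 3.8) after.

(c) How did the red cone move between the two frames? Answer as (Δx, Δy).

(-1.2, -2.9)

The red cone was at about (3.5, 7.8) and moved to about (2.3, 4.9).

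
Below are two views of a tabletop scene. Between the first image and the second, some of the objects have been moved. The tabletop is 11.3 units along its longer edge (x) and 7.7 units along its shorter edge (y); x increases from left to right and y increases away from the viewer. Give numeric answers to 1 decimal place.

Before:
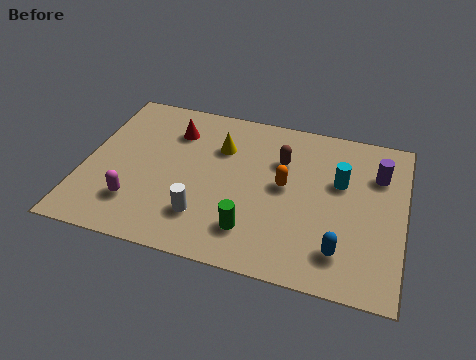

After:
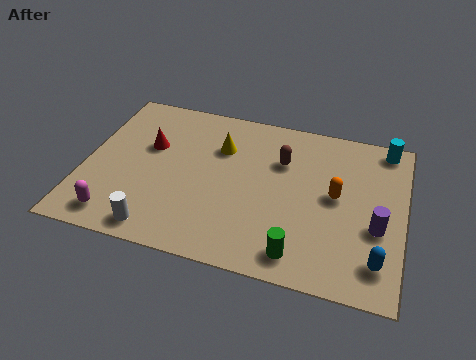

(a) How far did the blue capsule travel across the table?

1.3

The blue capsule moved from about (9.2, 1.6) to (10.5, 1.5), a distance of √(1.3² + 0.1²) ≈ 1.3.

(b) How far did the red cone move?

1.3

The red cone was near (3.0, 5.8) before and (2.2, 4.8) after, so it travelled √(0.8² + 1.0²) ≈ 1.3 units.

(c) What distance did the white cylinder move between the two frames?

1.8

The white cylinder moved from about (4.4, 1.9) to (2.9, 0.9), a distance of √(1.5² + 1.0²) ≈ 1.8.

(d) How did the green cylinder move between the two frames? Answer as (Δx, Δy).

(1.7, -0.6)

The green cylinder was at about (6.1, 1.7) and moved to about (7.8, 1.1).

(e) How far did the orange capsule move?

1.8

The orange capsule moved from about (7.1, 4.1) to (8.9, 4.1), a distance of √(1.8² + 0.0²) ≈ 1.8.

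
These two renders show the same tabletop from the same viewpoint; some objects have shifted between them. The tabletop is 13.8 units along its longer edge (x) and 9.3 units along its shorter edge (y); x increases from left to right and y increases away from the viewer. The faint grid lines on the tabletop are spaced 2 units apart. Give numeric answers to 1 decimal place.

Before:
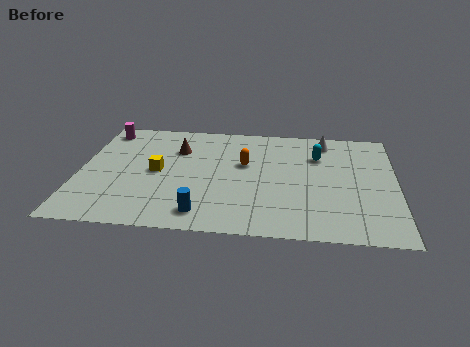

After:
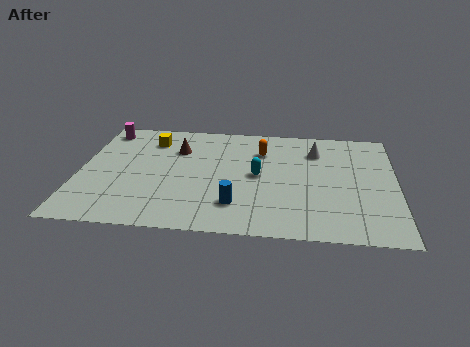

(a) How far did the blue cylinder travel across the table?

1.6

The blue cylinder was near (5.5, 1.4) before and (6.9, 2.2) after, so it travelled √(1.4² + 0.8²) ≈ 1.6 units.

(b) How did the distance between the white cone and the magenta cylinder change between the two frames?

-0.3

They were about 9.8 units apart before and 9.5 after — 0.3 units closer together.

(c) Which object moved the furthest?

the cyan capsule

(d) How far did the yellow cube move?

2.7

From (3.4, 4.6) to (3.0, 7.3), the yellow cube covered √(0.4² + 2.7²) ≈ 2.7 units.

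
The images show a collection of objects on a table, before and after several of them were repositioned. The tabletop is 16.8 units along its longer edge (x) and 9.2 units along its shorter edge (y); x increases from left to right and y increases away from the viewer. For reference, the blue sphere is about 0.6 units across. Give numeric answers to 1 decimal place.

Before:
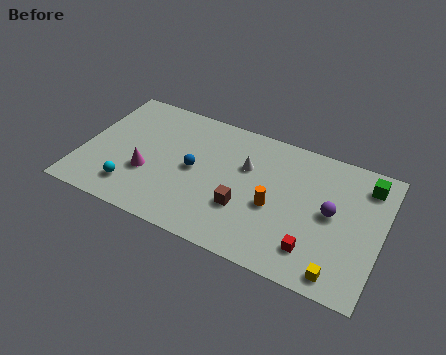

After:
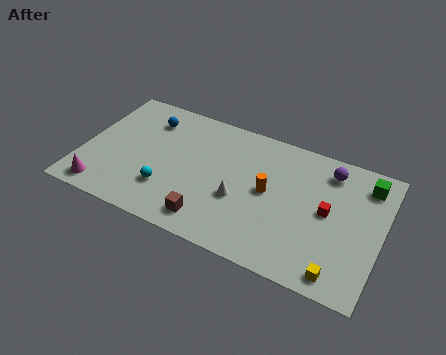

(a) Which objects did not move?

the green cube and the yellow cube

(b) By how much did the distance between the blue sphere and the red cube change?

+3.3

They were about 7.5 units apart before and 10.8 after — 3.3 units further apart.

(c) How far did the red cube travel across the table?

2.8

The red cube was near (13.3, 2.0) before and (13.8, 4.8) after, so it travelled √(0.5² + 2.8²) ≈ 2.8 units.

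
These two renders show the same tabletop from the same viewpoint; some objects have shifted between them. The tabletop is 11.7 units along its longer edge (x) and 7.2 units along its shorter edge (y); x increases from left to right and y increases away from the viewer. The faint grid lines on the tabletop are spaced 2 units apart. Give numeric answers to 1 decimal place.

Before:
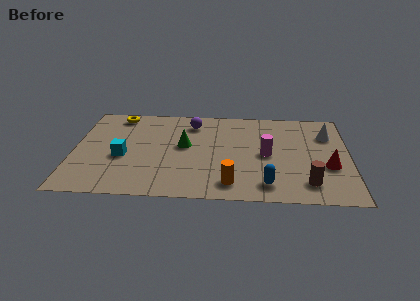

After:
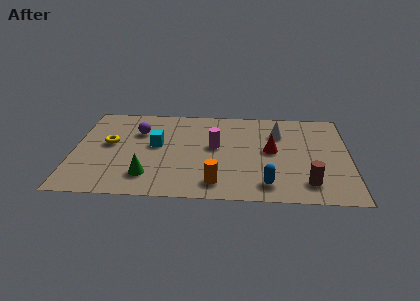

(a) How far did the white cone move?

2.1

The white cone was near (10.8, 5.2) before and (8.7, 5.2) after, so it travelled √(2.1² + 0.0²) ≈ 2.1 units.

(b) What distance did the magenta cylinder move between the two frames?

2.3

The magenta cylinder moved from about (8.2, 3.5) to (6.0, 4.0), a distance of √(2.2² + 0.5²) ≈ 2.3.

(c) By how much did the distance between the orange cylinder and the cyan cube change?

-1.1

They were about 4.9 units apart before and 3.8 after — 1.1 units closer together.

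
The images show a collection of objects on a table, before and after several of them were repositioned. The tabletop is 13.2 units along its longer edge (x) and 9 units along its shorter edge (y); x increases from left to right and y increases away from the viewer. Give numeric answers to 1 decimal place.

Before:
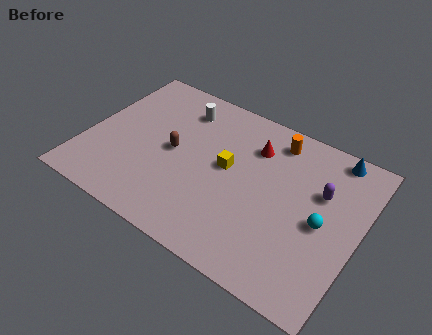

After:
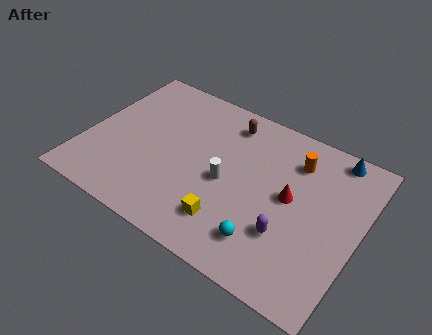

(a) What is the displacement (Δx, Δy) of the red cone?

(2.1, -1.9)

From the two frames, the red cone sits at roughly (7.8, 6.7) before and (9.9, 4.8) after.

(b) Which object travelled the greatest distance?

the white cylinder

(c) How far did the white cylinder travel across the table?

4.2

The white cylinder moved from about (4.1, 7.2) to (6.9, 4.1), a distance of √(2.8² + 3.1²) ≈ 4.2.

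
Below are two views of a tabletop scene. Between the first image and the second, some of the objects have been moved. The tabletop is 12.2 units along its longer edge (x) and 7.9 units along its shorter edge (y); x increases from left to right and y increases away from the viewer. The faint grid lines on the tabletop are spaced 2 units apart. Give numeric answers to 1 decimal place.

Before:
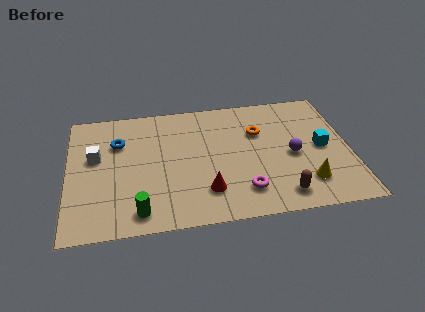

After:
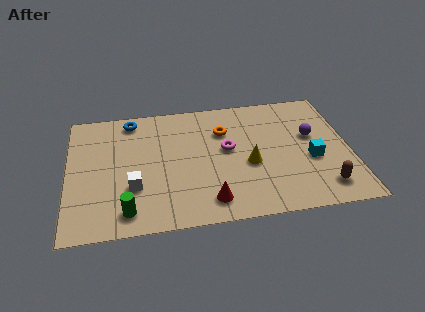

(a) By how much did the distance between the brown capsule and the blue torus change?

+1.7

They were about 8.1 units apart before and 9.8 after — 1.7 units further apart.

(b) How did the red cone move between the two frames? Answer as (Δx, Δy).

(0.1, -0.6)

The red cone started near (5.9, 1.9) and ended near (6.0, 1.3).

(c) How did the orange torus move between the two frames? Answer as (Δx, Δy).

(-1.5, 0.3)

The orange torus was at about (8.3, 5.3) and moved to about (6.8, 5.6).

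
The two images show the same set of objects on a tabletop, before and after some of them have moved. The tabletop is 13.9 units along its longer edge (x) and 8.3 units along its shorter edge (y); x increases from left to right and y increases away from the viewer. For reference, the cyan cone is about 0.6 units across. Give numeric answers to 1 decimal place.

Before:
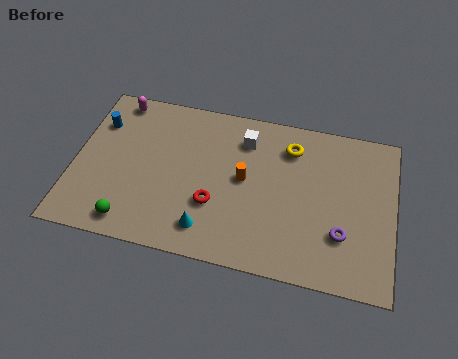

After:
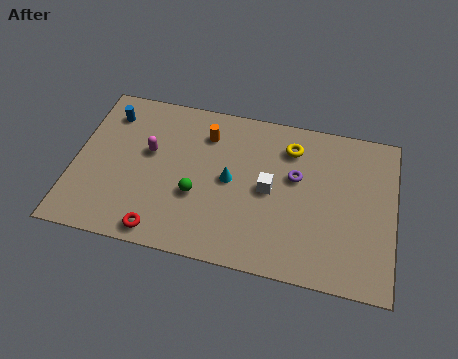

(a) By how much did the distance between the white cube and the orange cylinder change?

+1.6

They were about 2.1 units apart before and 3.7 after — 1.6 units further apart.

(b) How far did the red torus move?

2.9

The red torus moved from about (6.2, 2.8) to (4.0, 0.9), a distance of √(2.2² + 1.9²) ≈ 2.9.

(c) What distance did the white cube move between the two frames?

2.7

The white cube moved from about (7.3, 6.5) to (8.5, 4.1), a distance of √(1.2² + 2.4²) ≈ 2.7.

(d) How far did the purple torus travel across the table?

3.3

From (11.7, 2.5) to (9.6, 5.0), the purple torus covered √(2.1² + 2.5²) ≈ 3.3 units.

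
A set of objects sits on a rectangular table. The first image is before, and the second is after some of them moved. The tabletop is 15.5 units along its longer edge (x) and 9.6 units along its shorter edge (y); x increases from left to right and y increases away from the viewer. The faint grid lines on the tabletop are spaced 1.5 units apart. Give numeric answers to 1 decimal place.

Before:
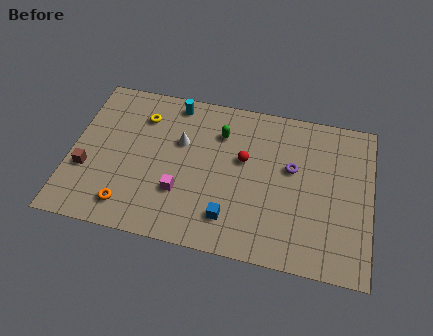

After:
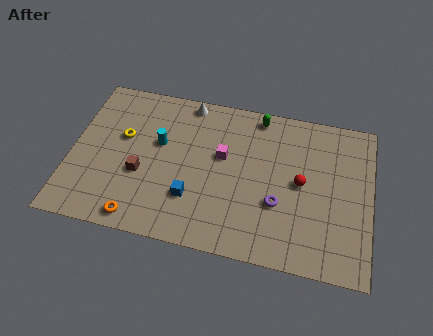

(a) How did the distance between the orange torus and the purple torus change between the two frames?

-1.8

The distance was about 9.2 in the first image and 7.4 in the second, so they moved 1.8 units closer together.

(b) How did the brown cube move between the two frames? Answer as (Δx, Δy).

(2.8, 0.3)

From the two frames, the brown cube sits at roughly (0.9, 3.4) before and (3.7, 3.7) after.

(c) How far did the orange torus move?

0.8

The orange torus was near (3.2, 1.6) before and (3.8, 1.0) after, so it travelled √(0.6² + 0.6²) ≈ 0.8 units.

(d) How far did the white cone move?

2.6

The white cone moved from about (5.6, 6.1) to (5.8, 8.7), a distance of √(0.2² + 2.6²) ≈ 2.6.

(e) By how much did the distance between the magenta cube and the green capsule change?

-1.1

They were about 4.5 units apart before and 3.4 after — 1.1 units closer together.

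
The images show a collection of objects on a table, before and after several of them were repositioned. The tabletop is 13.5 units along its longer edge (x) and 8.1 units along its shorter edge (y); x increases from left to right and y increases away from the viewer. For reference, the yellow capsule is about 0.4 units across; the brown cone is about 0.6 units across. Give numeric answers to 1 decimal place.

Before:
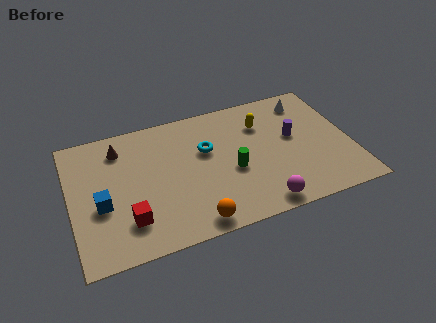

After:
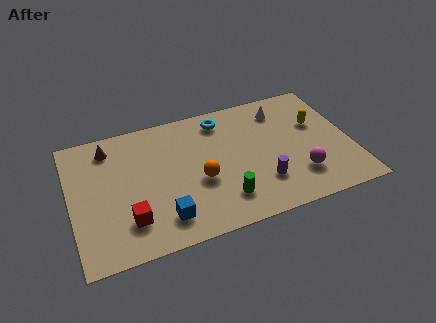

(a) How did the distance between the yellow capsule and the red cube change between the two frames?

+2.1

Before: roughly 7.8 units apart; after: 9.9. That's 2.1 units further apart.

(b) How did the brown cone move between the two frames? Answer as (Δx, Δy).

(-0.5, 0.2)

The brown cone started near (2.5, 6.5) and ended near (2.0, 6.7).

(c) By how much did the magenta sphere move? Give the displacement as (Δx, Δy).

(2.0, 1.2)

From the two frames, the magenta sphere sits at roughly (8.8, 0.9) before and (10.8, 2.1) after.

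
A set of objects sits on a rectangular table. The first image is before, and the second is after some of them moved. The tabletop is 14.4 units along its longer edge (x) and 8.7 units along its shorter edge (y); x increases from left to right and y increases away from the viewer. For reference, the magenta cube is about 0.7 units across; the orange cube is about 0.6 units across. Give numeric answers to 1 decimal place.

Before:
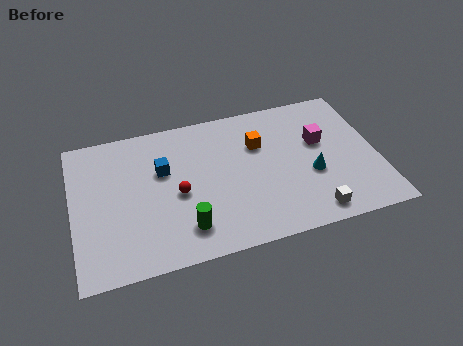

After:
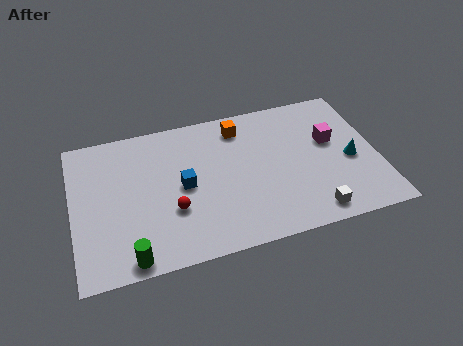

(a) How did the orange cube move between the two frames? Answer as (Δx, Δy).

(-0.8, 1.3)

The orange cube was at about (8.9, 5.9) and moved to about (8.1, 7.2).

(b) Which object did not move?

the white cube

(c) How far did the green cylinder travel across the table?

2.8

From (5.1, 1.8) to (2.5, 0.8), the green cylinder covered √(2.6² + 1.0²) ≈ 2.8 units.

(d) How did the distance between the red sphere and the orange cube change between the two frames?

+1.0

The distance was about 4.5 in the first image and 5.5 in the second, so they moved 1.0 units further apart.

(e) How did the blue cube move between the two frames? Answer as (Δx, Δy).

(0.9, -1.2)

From the two frames, the blue cube sits at roughly (4.3, 5.5) before and (5.2, 4.3) after.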